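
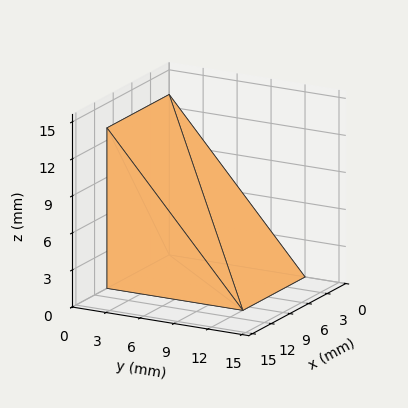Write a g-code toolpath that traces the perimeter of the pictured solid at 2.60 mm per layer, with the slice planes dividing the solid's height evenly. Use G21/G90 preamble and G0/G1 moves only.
Reading the render: the shape is a wedge (ramp): 10 × 12 mm base, rising to 13 mm along the y=0 edge and sloping linearly to z=0 at y=12 (dimensions read to the nearest mm from the axis ticks). For the g-code, the solid's height is divided into equal slices at the stated Δz and each level perimeter traced with G1 moves after a G0 lift.

; perimeter-only toolpath
G21 ; units = mm
G90 ; absolute positioning
G28 ; home
; layer 1
G0 Z2.60
G0 X0.00 Y0.00
G1 X10.00 Y0.00
G1 X10.00 Y9.60
G1 X0.00 Y9.60
G1 X0.00 Y0.00
; layer 2
G0 Z5.20
G0 X0.00 Y0.00
G1 X10.00 Y0.00
G1 X10.00 Y7.20
G1 X0.00 Y7.20
G1 X0.00 Y0.00
; layer 3
G0 Z7.80
G0 X0.00 Y0.00
G1 X10.00 Y0.00
G1 X10.00 Y4.80
G1 X0.00 Y4.80
G1 X0.00 Y0.00
; layer 4
G0 Z10.40
G0 X0.00 Y0.00
G1 X10.00 Y0.00
G1 X10.00 Y2.40
G1 X0.00 Y2.40
G1 X0.00 Y0.00
M2 ; end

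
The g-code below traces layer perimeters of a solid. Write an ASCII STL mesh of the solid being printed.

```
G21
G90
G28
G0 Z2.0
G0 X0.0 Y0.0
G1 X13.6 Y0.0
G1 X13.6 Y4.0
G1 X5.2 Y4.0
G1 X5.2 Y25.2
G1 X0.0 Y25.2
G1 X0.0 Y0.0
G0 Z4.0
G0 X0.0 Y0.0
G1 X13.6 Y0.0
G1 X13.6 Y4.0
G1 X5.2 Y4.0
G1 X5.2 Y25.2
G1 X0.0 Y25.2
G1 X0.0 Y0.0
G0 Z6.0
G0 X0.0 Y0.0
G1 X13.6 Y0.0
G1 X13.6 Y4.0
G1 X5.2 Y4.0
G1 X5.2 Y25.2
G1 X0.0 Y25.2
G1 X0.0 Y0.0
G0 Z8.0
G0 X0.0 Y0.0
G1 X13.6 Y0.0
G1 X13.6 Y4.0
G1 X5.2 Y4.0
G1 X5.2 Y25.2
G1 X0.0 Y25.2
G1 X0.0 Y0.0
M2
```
solid part
  facet normal 0.0000 0.0000 -1.0000
    outer loop
      vertex 13.6 4.0 0.0
      vertex 13.6 0.0 0.0
      vertex 0.0 0.0 0.0
    endloop
  endfacet
  facet normal 0.0000 0.0000 -1.0000
    outer loop
      vertex 5.2 4.0 0.0
      vertex 13.6 4.0 0.0
      vertex 0.0 0.0 0.0
    endloop
  endfacet
  facet normal 0.0000 0.0000 -1.0000
    outer loop
      vertex 5.2 25.2 0.0
      vertex 5.2 4.0 0.0
      vertex 0.0 0.0 0.0
    endloop
  endfacet
  facet normal 0.0000 0.0000 -1.0000
    outer loop
      vertex 0.0 25.2 0.0
      vertex 5.2 25.2 0.0
      vertex 0.0 0.0 0.0
    endloop
  endfacet
  facet normal 0.0000 0.0000 1.0000
    outer loop
      vertex 0.0 0.0 8.0
      vertex 13.6 0.0 8.0
      vertex 13.6 4.0 8.0
    endloop
  endfacet
  facet normal 0.0000 0.0000 1.0000
    outer loop
      vertex 0.0 0.0 8.0
      vertex 13.6 4.0 8.0
      vertex 5.2 4.0 8.0
    endloop
  endfacet
  facet normal 0.0000 0.0000 1.0000
    outer loop
      vertex 0.0 0.0 8.0
      vertex 5.2 4.0 8.0
      vertex 5.2 25.2 8.0
    endloop
  endfacet
  facet normal 0.0000 0.0000 1.0000
    outer loop
      vertex 0.0 0.0 8.0
      vertex 5.2 25.2 8.0
      vertex 0.0 25.2 8.0
    endloop
  endfacet
  facet normal 0.0000 -1.0000 0.0000
    outer loop
      vertex 0.0 0.0 0.0
      vertex 13.6 0.0 0.0
      vertex 13.6 0.0 8.0
    endloop
  endfacet
  facet normal 0.0000 -1.0000 0.0000
    outer loop
      vertex 0.0 0.0 0.0
      vertex 13.6 0.0 8.0
      vertex 0.0 0.0 8.0
    endloop
  endfacet
  facet normal 1.0000 0.0000 0.0000
    outer loop
      vertex 13.6 0.0 0.0
      vertex 13.6 4.0 0.0
      vertex 13.6 4.0 8.0
    endloop
  endfacet
  facet normal 1.0000 0.0000 0.0000
    outer loop
      vertex 13.6 0.0 0.0
      vertex 13.6 4.0 8.0
      vertex 13.6 0.0 8.0
    endloop
  endfacet
  facet normal 0.0000 1.0000 0.0000
    outer loop
      vertex 13.6 4.0 0.0
      vertex 5.2 4.0 0.0
      vertex 5.2 4.0 8.0
    endloop
  endfacet
  facet normal 0.0000 1.0000 0.0000
    outer loop
      vertex 13.6 4.0 0.0
      vertex 5.2 4.0 8.0
      vertex 13.6 4.0 8.0
    endloop
  endfacet
  facet normal 1.0000 0.0000 0.0000
    outer loop
      vertex 5.2 4.0 0.0
      vertex 5.2 25.2 0.0
      vertex 5.2 25.2 8.0
    endloop
  endfacet
  facet normal 1.0000 0.0000 0.0000
    outer loop
      vertex 5.2 4.0 0.0
      vertex 5.2 25.2 8.0
      vertex 5.2 4.0 8.0
    endloop
  endfacet
  facet normal 0.0000 1.0000 0.0000
    outer loop
      vertex 5.2 25.2 0.0
      vertex 0.0 25.2 0.0
      vertex 0.0 25.2 8.0
    endloop
  endfacet
  facet normal 0.0000 1.0000 0.0000
    outer loop
      vertex 5.2 25.2 0.0
      vertex 0.0 25.2 8.0
      vertex 5.2 25.2 8.0
    endloop
  endfacet
  facet normal -1.0000 0.0000 0.0000
    outer loop
      vertex 0.0 25.2 0.0
      vertex 0.0 0.0 0.0
      vertex 0.0 0.0 8.0
    endloop
  endfacet
  facet normal -1.0000 0.0000 0.0000
    outer loop
      vertex 0.0 25.2 0.0
      vertex 0.0 0.0 8.0
      vertex 0.0 25.2 8.0
    endloop
  endfacet
endsolid part

The G0 Z moves step by Δz≈2.0 mm. Every layer's G1 loop is the same polygon, so the solid is a straight extrusion of it from z=0 to z≈8. Closing with flat bottom and top caps and triangulating gives 20 facets — an L-shaped prism: outer 13.6 × 25.2 mm, arm thicknesses ≈ 4 mm (horizontal) and 5.2 mm (vertical), extruded 8 mm in z.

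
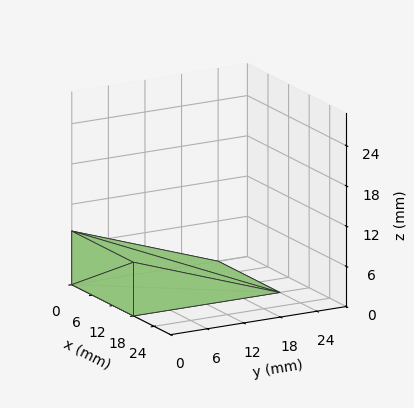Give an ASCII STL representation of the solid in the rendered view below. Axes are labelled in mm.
Reading the render: the shape is a wedge (ramp): 18 × 24 mm base, rising to 8 mm along the y=0 edge and sloping linearly to z=0 at y=24 (dimensions read to the nearest mm from the axis ticks). For the STL, each face is triangulated and given an outward normal.

solid part
  facet normal 0.0000 0.0000 -1.0000
    outer loop
      vertex 18.000 24.000 0.000
      vertex 18.000 0.000 0.000
      vertex 0.000 0.000 0.000
    endloop
  endfacet
  facet normal 0.0000 0.0000 -1.0000
    outer loop
      vertex 0.000 24.000 0.000
      vertex 18.000 24.000 0.000
      vertex 0.000 0.000 0.000
    endloop
  endfacet
  facet normal 0.0000 -1.0000 0.0000
    outer loop
      vertex 0.000 0.000 0.000
      vertex 18.000 0.000 0.000
      vertex 18.000 0.000 8.000
    endloop
  endfacet
  facet normal 0.0000 -1.0000 0.0000
    outer loop
      vertex 0.000 0.000 0.000
      vertex 18.000 0.000 8.000
      vertex 0.000 0.000 8.000
    endloop
  endfacet
  facet normal 0.0000 0.3162 0.9487
    outer loop
      vertex 0.000 0.000 8.000
      vertex 18.000 0.000 8.000
      vertex 18.000 24.000 0.000
    endloop
  endfacet
  facet normal 0.0000 0.3162 0.9487
    outer loop
      vertex 0.000 0.000 8.000
      vertex 18.000 24.000 0.000
      vertex 0.000 24.000 0.000
    endloop
  endfacet
  facet normal -1.0000 0.0000 0.0000
    outer loop
      vertex 0.000 0.000 8.000
      vertex 0.000 24.000 0.000
      vertex 0.000 0.000 0.000
    endloop
  endfacet
  facet normal 1.0000 0.0000 0.0000
    outer loop
      vertex 18.000 0.000 0.000
      vertex 18.000 24.000 0.000
      vertex 18.000 0.000 8.000
    endloop
  endfacet
endsolid part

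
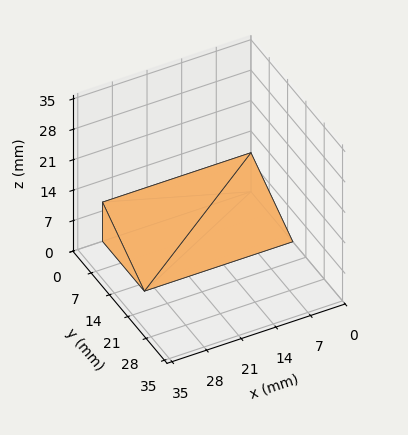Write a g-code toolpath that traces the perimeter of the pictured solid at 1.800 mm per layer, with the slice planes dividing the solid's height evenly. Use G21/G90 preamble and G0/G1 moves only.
Reading the render: the shape is a wedge (ramp): 30 × 16 mm base, rising to 9 mm along the y=0 edge and sloping linearly to z=0 at y=16 (dimensions read to the nearest mm from the axis ticks). For the g-code, the solid's height is divided into equal slices at the stated Δz and each level perimeter traced with G1 moves after a G0 lift.

; perimeter-only toolpath
G21 ; units = mm
G90 ; absolute positioning
G28 ; home
; layer 1
G0 Z1.800
G0 X0.000 Y0.000
G1 X30.000 Y0.000
G1 X30.000 Y12.800
G1 X0.000 Y12.800
G1 X0.000 Y0.000
; layer 2
G0 Z3.600
G0 X0.000 Y0.000
G1 X30.000 Y0.000
G1 X30.000 Y9.600
G1 X0.000 Y9.600
G1 X0.000 Y0.000
; layer 3
G0 Z5.400
G0 X0.000 Y0.000
G1 X30.000 Y0.000
G1 X30.000 Y6.400
G1 X0.000 Y6.400
G1 X0.000 Y0.000
; layer 4
G0 Z7.200
G0 X0.000 Y0.000
G1 X30.000 Y0.000
G1 X30.000 Y3.200
G1 X0.000 Y3.200
G1 X0.000 Y0.000
M2 ; end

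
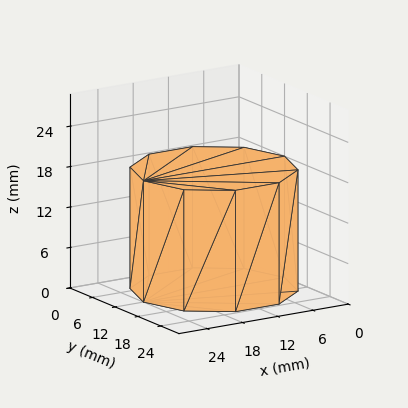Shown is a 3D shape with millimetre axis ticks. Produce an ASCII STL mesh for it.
Reading the render: the shape is a regular 10-sided prism (a cylinder approximated with 10 flat sides), circumscribed radius ≈ 12 mm, height ≈ 18 mm (dimensions read to the nearest mm from the axis ticks). For the STL, each face is triangulated and given an outward normal.

solid part
  facet normal 0.0000 0.0000 -1.0000
    outer loop
      vertex 15.7 23.4 0.0
      vertex 21.7 19.1 0.0
      vertex 24.0 12.0 0.0
    endloop
  endfacet
  facet normal 0.0000 0.0000 -1.0000
    outer loop
      vertex 8.3 23.4 0.0
      vertex 15.7 23.4 0.0
      vertex 24.0 12.0 0.0
    endloop
  endfacet
  facet normal 0.0000 0.0000 -1.0000
    outer loop
      vertex 2.3 19.1 0.0
      vertex 8.3 23.4 0.0
      vertex 24.0 12.0 0.0
    endloop
  endfacet
  facet normal 0.0000 0.0000 -1.0000
    outer loop
      vertex 0.0 12.0 0.0
      vertex 2.3 19.1 0.0
      vertex 24.0 12.0 0.0
    endloop
  endfacet
  facet normal 0.0000 0.0000 -1.0000
    outer loop
      vertex 2.3 4.9 0.0
      vertex 0.0 12.0 0.0
      vertex 24.0 12.0 0.0
    endloop
  endfacet
  facet normal 0.0000 0.0000 -1.0000
    outer loop
      vertex 8.3 0.6 0.0
      vertex 2.3 4.9 0.0
      vertex 24.0 12.0 0.0
    endloop
  endfacet
  facet normal 0.0000 0.0000 -1.0000
    outer loop
      vertex 15.7 0.6 0.0
      vertex 8.3 0.6 0.0
      vertex 24.0 12.0 0.0
    endloop
  endfacet
  facet normal 0.0000 0.0000 -1.0000
    outer loop
      vertex 21.7 4.9 0.0
      vertex 15.7 0.6 0.0
      vertex 24.0 12.0 0.0
    endloop
  endfacet
  facet normal 0.0000 0.0000 1.0000
    outer loop
      vertex 24.0 12.0 18.0
      vertex 21.7 19.1 18.0
      vertex 15.7 23.4 18.0
    endloop
  endfacet
  facet normal 0.0000 0.0000 1.0000
    outer loop
      vertex 24.0 12.0 18.0
      vertex 15.7 23.4 18.0
      vertex 8.3 23.4 18.0
    endloop
  endfacet
  facet normal 0.0000 0.0000 1.0000
    outer loop
      vertex 24.0 12.0 18.0
      vertex 8.3 23.4 18.0
      vertex 2.3 19.1 18.0
    endloop
  endfacet
  facet normal 0.0000 0.0000 1.0000
    outer loop
      vertex 24.0 12.0 18.0
      vertex 2.3 19.1 18.0
      vertex 0.0 12.0 18.0
    endloop
  endfacet
  facet normal 0.0000 0.0000 1.0000
    outer loop
      vertex 24.0 12.0 18.0
      vertex 0.0 12.0 18.0
      vertex 2.3 4.9 18.0
    endloop
  endfacet
  facet normal 0.0000 0.0000 1.0000
    outer loop
      vertex 24.0 12.0 18.0
      vertex 2.3 4.9 18.0
      vertex 8.3 0.6 18.0
    endloop
  endfacet
  facet normal 0.0000 0.0000 1.0000
    outer loop
      vertex 24.0 12.0 18.0
      vertex 8.3 0.6 18.0
      vertex 15.7 0.6 18.0
    endloop
  endfacet
  facet normal 0.0000 0.0000 1.0000
    outer loop
      vertex 24.0 12.0 18.0
      vertex 15.7 0.6 18.0
      vertex 21.7 4.9 18.0
    endloop
  endfacet
  facet normal 0.9513 0.3082 0.0000
    outer loop
      vertex 24.0 12.0 0.0
      vertex 21.7 19.1 0.0
      vertex 21.7 19.1 18.0
    endloop
  endfacet
  facet normal 0.9513 0.3082 0.0000
    outer loop
      vertex 24.0 12.0 0.0
      vertex 21.7 19.1 18.0
      vertex 24.0 12.0 18.0
    endloop
  endfacet
  facet normal 0.5825 0.8128 0.0000
    outer loop
      vertex 21.7 19.1 0.0
      vertex 15.7 23.4 0.0
      vertex 15.7 23.4 18.0
    endloop
  endfacet
  facet normal 0.5825 0.8128 0.0000
    outer loop
      vertex 21.7 19.1 0.0
      vertex 15.7 23.4 18.0
      vertex 21.7 19.1 18.0
    endloop
  endfacet
  facet normal 0.0000 1.0000 0.0000
    outer loop
      vertex 15.7 23.4 0.0
      vertex 8.3 23.4 0.0
      vertex 8.3 23.4 18.0
    endloop
  endfacet
  facet normal 0.0000 1.0000 0.0000
    outer loop
      vertex 15.7 23.4 0.0
      vertex 8.3 23.4 18.0
      vertex 15.7 23.4 18.0
    endloop
  endfacet
  facet normal -0.5825 0.8128 0.0000
    outer loop
      vertex 8.3 23.4 0.0
      vertex 2.3 19.1 0.0
      vertex 2.3 19.1 18.0
    endloop
  endfacet
  facet normal -0.5825 0.8128 0.0000
    outer loop
      vertex 8.3 23.4 0.0
      vertex 2.3 19.1 18.0
      vertex 8.3 23.4 18.0
    endloop
  endfacet
  facet normal -0.9513 0.3082 0.0000
    outer loop
      vertex 2.3 19.1 0.0
      vertex 0.0 12.0 0.0
      vertex 0.0 12.0 18.0
    endloop
  endfacet
  facet normal -0.9513 0.3082 0.0000
    outer loop
      vertex 2.3 19.1 0.0
      vertex 0.0 12.0 18.0
      vertex 2.3 19.1 18.0
    endloop
  endfacet
  facet normal -0.9513 -0.3082 0.0000
    outer loop
      vertex 0.0 12.0 0.0
      vertex 2.3 4.9 0.0
      vertex 2.3 4.9 18.0
    endloop
  endfacet
  facet normal -0.9513 -0.3082 0.0000
    outer loop
      vertex 0.0 12.0 0.0
      vertex 2.3 4.9 18.0
      vertex 0.0 12.0 18.0
    endloop
  endfacet
  facet normal -0.5825 -0.8128 0.0000
    outer loop
      vertex 2.3 4.9 0.0
      vertex 8.3 0.6 0.0
      vertex 8.3 0.6 18.0
    endloop
  endfacet
  facet normal -0.5825 -0.8128 0.0000
    outer loop
      vertex 2.3 4.9 0.0
      vertex 8.3 0.6 18.0
      vertex 2.3 4.9 18.0
    endloop
  endfacet
  facet normal 0.0000 -1.0000 0.0000
    outer loop
      vertex 8.3 0.6 0.0
      vertex 15.7 0.6 0.0
      vertex 15.7 0.6 18.0
    endloop
  endfacet
  facet normal 0.0000 -1.0000 0.0000
    outer loop
      vertex 8.3 0.6 0.0
      vertex 15.7 0.6 18.0
      vertex 8.3 0.6 18.0
    endloop
  endfacet
  facet normal 0.5825 -0.8128 0.0000
    outer loop
      vertex 15.7 0.6 0.0
      vertex 21.7 4.9 0.0
      vertex 21.7 4.9 18.0
    endloop
  endfacet
  facet normal 0.5825 -0.8128 0.0000
    outer loop
      vertex 15.7 0.6 0.0
      vertex 21.7 4.9 18.0
      vertex 15.7 0.6 18.0
    endloop
  endfacet
  facet normal 0.9513 -0.3082 0.0000
    outer loop
      vertex 21.7 4.9 0.0
      vertex 24.0 12.0 0.0
      vertex 24.0 12.0 18.0
    endloop
  endfacet
  facet normal 0.9513 -0.3082 0.0000
    outer loop
      vertex 21.7 4.9 0.0
      vertex 24.0 12.0 18.0
      vertex 21.7 4.9 18.0
    endloop
  endfacet
endsolid part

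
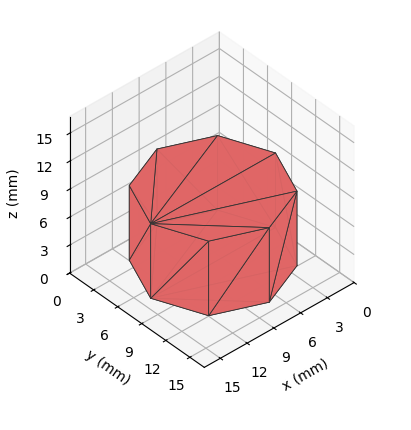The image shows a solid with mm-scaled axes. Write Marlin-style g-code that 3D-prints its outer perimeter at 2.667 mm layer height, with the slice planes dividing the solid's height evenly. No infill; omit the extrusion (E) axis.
Reading the render: the shape is a regular 8-sided prism (a cylinder approximated with 8 flat sides), circumscribed radius ≈ 7 mm, height ≈ 8 mm (dimensions read to the nearest mm from the axis ticks). For the g-code, the solid's height is divided into equal slices at the stated Δz and each level perimeter traced with G1 moves after a G0 lift.

; perimeter-only toolpath
G21 ; units = mm
G90 ; absolute positioning
G28 ; home
; layer 1
G0 Z2.667
G0 X14.000 Y7.000
G1 X11.950 Y11.950
G1 X7.000 Y14.000
G1 X2.050 Y11.950
G1 X0.000 Y7.000
G1 X2.050 Y2.050
G1 X7.000 Y0.000
G1 X11.950 Y2.050
G1 X14.000 Y7.000
; layer 2
G0 Z5.333
G0 X14.000 Y7.000
G1 X11.950 Y11.950
G1 X7.000 Y14.000
G1 X2.050 Y11.950
G1 X0.000 Y7.000
G1 X2.050 Y2.050
G1 X7.000 Y0.000
G1 X11.950 Y2.050
G1 X14.000 Y7.000
; layer 3
G0 Z8.000
G0 X14.000 Y7.000
G1 X11.950 Y11.950
G1 X7.000 Y14.000
G1 X2.050 Y11.950
G1 X0.000 Y7.000
G1 X2.050 Y2.050
G1 X7.000 Y0.000
G1 X11.950 Y2.050
G1 X14.000 Y7.000
M2 ; end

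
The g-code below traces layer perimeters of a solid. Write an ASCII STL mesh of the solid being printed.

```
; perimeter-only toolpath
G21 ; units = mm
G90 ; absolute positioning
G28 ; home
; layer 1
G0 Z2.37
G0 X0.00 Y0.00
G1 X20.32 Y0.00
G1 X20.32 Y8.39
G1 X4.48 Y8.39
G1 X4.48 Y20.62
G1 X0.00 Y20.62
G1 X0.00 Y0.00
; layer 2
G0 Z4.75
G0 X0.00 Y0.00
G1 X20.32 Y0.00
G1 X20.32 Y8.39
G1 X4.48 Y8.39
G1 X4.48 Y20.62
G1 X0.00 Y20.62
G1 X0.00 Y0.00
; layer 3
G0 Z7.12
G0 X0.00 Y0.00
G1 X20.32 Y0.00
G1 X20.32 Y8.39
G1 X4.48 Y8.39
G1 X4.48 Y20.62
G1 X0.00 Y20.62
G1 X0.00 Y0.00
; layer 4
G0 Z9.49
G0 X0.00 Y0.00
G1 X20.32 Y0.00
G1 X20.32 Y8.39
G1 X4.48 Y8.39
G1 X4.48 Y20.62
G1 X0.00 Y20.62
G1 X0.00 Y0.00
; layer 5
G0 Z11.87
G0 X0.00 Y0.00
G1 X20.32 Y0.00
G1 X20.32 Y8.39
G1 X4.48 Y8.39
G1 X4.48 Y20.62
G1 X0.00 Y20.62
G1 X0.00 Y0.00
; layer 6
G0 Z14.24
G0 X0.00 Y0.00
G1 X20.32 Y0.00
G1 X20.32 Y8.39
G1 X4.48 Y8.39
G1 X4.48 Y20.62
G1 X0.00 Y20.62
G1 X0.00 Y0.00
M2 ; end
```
solid part
  facet normal 0.0000 0.0000 -1.0000
    outer loop
      vertex 20.32 8.39 0.00
      vertex 20.32 0.00 0.00
      vertex 0.00 0.00 0.00
    endloop
  endfacet
  facet normal 0.0000 0.0000 -1.0000
    outer loop
      vertex 4.48 8.39 0.00
      vertex 20.32 8.39 0.00
      vertex 0.00 0.00 0.00
    endloop
  endfacet
  facet normal 0.0000 0.0000 -1.0000
    outer loop
      vertex 4.48 20.62 0.00
      vertex 4.48 8.39 0.00
      vertex 0.00 0.00 0.00
    endloop
  endfacet
  facet normal 0.0000 0.0000 -1.0000
    outer loop
      vertex 0.00 20.62 0.00
      vertex 4.48 20.62 0.00
      vertex 0.00 0.00 0.00
    endloop
  endfacet
  facet normal 0.0000 0.0000 1.0000
    outer loop
      vertex 0.00 0.00 14.24
      vertex 20.32 0.00 14.24
      vertex 20.32 8.39 14.24
    endloop
  endfacet
  facet normal 0.0000 0.0000 1.0000
    outer loop
      vertex 0.00 0.00 14.24
      vertex 20.32 8.39 14.24
      vertex 4.48 8.39 14.24
    endloop
  endfacet
  facet normal 0.0000 0.0000 1.0000
    outer loop
      vertex 0.00 0.00 14.24
      vertex 4.48 8.39 14.24
      vertex 4.48 20.62 14.24
    endloop
  endfacet
  facet normal 0.0000 0.0000 1.0000
    outer loop
      vertex 0.00 0.00 14.24
      vertex 4.48 20.62 14.24
      vertex 0.00 20.62 14.24
    endloop
  endfacet
  facet normal 0.0000 -1.0000 0.0000
    outer loop
      vertex 0.00 0.00 0.00
      vertex 20.32 0.00 0.00
      vertex 20.32 0.00 14.24
    endloop
  endfacet
  facet normal 0.0000 -1.0000 0.0000
    outer loop
      vertex 0.00 0.00 0.00
      vertex 20.32 0.00 14.24
      vertex 0.00 0.00 14.24
    endloop
  endfacet
  facet normal 1.0000 0.0000 0.0000
    outer loop
      vertex 20.32 0.00 0.00
      vertex 20.32 8.39 0.00
      vertex 20.32 8.39 14.24
    endloop
  endfacet
  facet normal 1.0000 0.0000 0.0000
    outer loop
      vertex 20.32 0.00 0.00
      vertex 20.32 8.39 14.24
      vertex 20.32 0.00 14.24
    endloop
  endfacet
  facet normal 0.0000 1.0000 0.0000
    outer loop
      vertex 20.32 8.39 0.00
      vertex 4.48 8.39 0.00
      vertex 4.48 8.39 14.24
    endloop
  endfacet
  facet normal 0.0000 1.0000 0.0000
    outer loop
      vertex 20.32 8.39 0.00
      vertex 4.48 8.39 14.24
      vertex 20.32 8.39 14.24
    endloop
  endfacet
  facet normal 1.0000 0.0000 0.0000
    outer loop
      vertex 4.48 8.39 0.00
      vertex 4.48 20.62 0.00
      vertex 4.48 20.62 14.24
    endloop
  endfacet
  facet normal 1.0000 0.0000 0.0000
    outer loop
      vertex 4.48 8.39 0.00
      vertex 4.48 20.62 14.24
      vertex 4.48 8.39 14.24
    endloop
  endfacet
  facet normal 0.0000 1.0000 0.0000
    outer loop
      vertex 4.48 20.62 0.00
      vertex 0.00 20.62 0.00
      vertex 0.00 20.62 14.24
    endloop
  endfacet
  facet normal 0.0000 1.0000 0.0000
    outer loop
      vertex 4.48 20.62 0.00
      vertex 0.00 20.62 14.24
      vertex 4.48 20.62 14.24
    endloop
  endfacet
  facet normal -1.0000 0.0000 0.0000
    outer loop
      vertex 0.00 20.62 0.00
      vertex 0.00 0.00 0.00
      vertex 0.00 0.00 14.24
    endloop
  endfacet
  facet normal -1.0000 0.0000 0.0000
    outer loop
      vertex 0.00 20.62 0.00
      vertex 0.00 0.00 14.24
      vertex 0.00 20.62 14.24
    endloop
  endfacet
endsolid part

The G0 Z moves step by Δz≈2.37 mm. Every layer's G1 loop is the same polygon, so the solid is a straight extrusion of it from z=0 to z≈14.2. Closing with flat bottom and top caps and triangulating gives 20 facets — an L-shaped prism: outer 20.3 × 20.6 mm, arm thicknesses ≈ 8.39 mm (horizontal) and 4.48 mm (vertical), extruded 14.2 mm in z.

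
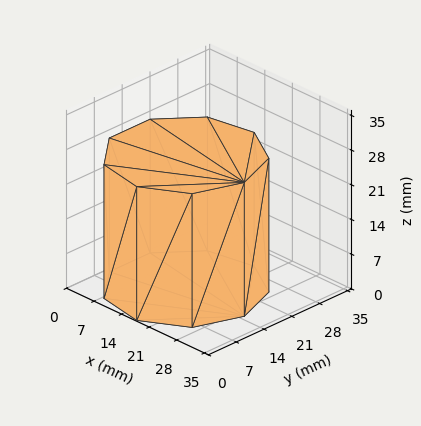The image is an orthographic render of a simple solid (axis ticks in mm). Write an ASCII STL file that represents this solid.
Reading the render: the shape is a regular 9-sided prism (a cylinder approximated with 9 flat sides), circumscribed radius ≈ 15 mm, height ≈ 27 mm (dimensions read to the nearest mm from the axis ticks). For the STL, each face is triangulated and given an outward normal.

solid part
  facet normal 0.0000 0.0000 -1.0000
    outer loop
      vertex 17.60 29.77 0.00
      vertex 26.49 24.64 0.00
      vertex 30.00 15.00 0.00
    endloop
  endfacet
  facet normal 0.0000 0.0000 -1.0000
    outer loop
      vertex 7.50 27.99 0.00
      vertex 17.60 29.77 0.00
      vertex 30.00 15.00 0.00
    endloop
  endfacet
  facet normal 0.0000 0.0000 -1.0000
    outer loop
      vertex 0.90 20.13 0.00
      vertex 7.50 27.99 0.00
      vertex 30.00 15.00 0.00
    endloop
  endfacet
  facet normal 0.0000 0.0000 -1.0000
    outer loop
      vertex 0.90 9.87 0.00
      vertex 0.90 20.13 0.00
      vertex 30.00 15.00 0.00
    endloop
  endfacet
  facet normal 0.0000 0.0000 -1.0000
    outer loop
      vertex 7.50 2.01 0.00
      vertex 0.90 9.87 0.00
      vertex 30.00 15.00 0.00
    endloop
  endfacet
  facet normal 0.0000 0.0000 -1.0000
    outer loop
      vertex 17.60 0.23 0.00
      vertex 7.50 2.01 0.00
      vertex 30.00 15.00 0.00
    endloop
  endfacet
  facet normal 0.0000 0.0000 -1.0000
    outer loop
      vertex 26.49 5.36 0.00
      vertex 17.60 0.23 0.00
      vertex 30.00 15.00 0.00
    endloop
  endfacet
  facet normal 0.0000 0.0000 1.0000
    outer loop
      vertex 30.00 15.00 27.00
      vertex 26.49 24.64 27.00
      vertex 17.60 29.77 27.00
    endloop
  endfacet
  facet normal 0.0000 0.0000 1.0000
    outer loop
      vertex 30.00 15.00 27.00
      vertex 17.60 29.77 27.00
      vertex 7.50 27.99 27.00
    endloop
  endfacet
  facet normal 0.0000 0.0000 1.0000
    outer loop
      vertex 30.00 15.00 27.00
      vertex 7.50 27.99 27.00
      vertex 0.90 20.13 27.00
    endloop
  endfacet
  facet normal 0.0000 0.0000 1.0000
    outer loop
      vertex 30.00 15.00 27.00
      vertex 0.90 20.13 27.00
      vertex 0.90 9.87 27.00
    endloop
  endfacet
  facet normal 0.0000 0.0000 1.0000
    outer loop
      vertex 30.00 15.00 27.00
      vertex 0.90 9.87 27.00
      vertex 7.50 2.01 27.00
    endloop
  endfacet
  facet normal 0.0000 0.0000 1.0000
    outer loop
      vertex 30.00 15.00 27.00
      vertex 7.50 2.01 27.00
      vertex 17.60 0.23 27.00
    endloop
  endfacet
  facet normal 0.0000 0.0000 1.0000
    outer loop
      vertex 30.00 15.00 27.00
      vertex 17.60 0.23 27.00
      vertex 26.49 5.36 27.00
    endloop
  endfacet
  facet normal 0.9397 0.3421 0.0000
    outer loop
      vertex 30.00 15.00 0.00
      vertex 26.49 24.64 0.00
      vertex 26.49 24.64 27.00
    endloop
  endfacet
  facet normal 0.9397 0.3421 0.0000
    outer loop
      vertex 30.00 15.00 0.00
      vertex 26.49 24.64 27.00
      vertex 30.00 15.00 27.00
    endloop
  endfacet
  facet normal 0.4998 0.8661 0.0000
    outer loop
      vertex 26.49 24.64 0.00
      vertex 17.60 29.77 0.00
      vertex 17.60 29.77 27.00
    endloop
  endfacet
  facet normal 0.4998 0.8661 0.0000
    outer loop
      vertex 26.49 24.64 0.00
      vertex 17.60 29.77 27.00
      vertex 26.49 24.64 27.00
    endloop
  endfacet
  facet normal -0.1736 0.9848 0.0000
    outer loop
      vertex 17.60 29.77 0.00
      vertex 7.50 27.99 0.00
      vertex 7.50 27.99 27.00
    endloop
  endfacet
  facet normal -0.1736 0.9848 0.0000
    outer loop
      vertex 17.60 29.77 0.00
      vertex 7.50 27.99 27.00
      vertex 17.60 29.77 27.00
    endloop
  endfacet
  facet normal -0.7658 0.6431 0.0000
    outer loop
      vertex 7.50 27.99 0.00
      vertex 0.90 20.13 0.00
      vertex 0.90 20.13 27.00
    endloop
  endfacet
  facet normal -0.7658 0.6431 0.0000
    outer loop
      vertex 7.50 27.99 0.00
      vertex 0.90 20.13 27.00
      vertex 7.50 27.99 27.00
    endloop
  endfacet
  facet normal -1.0000 0.0000 0.0000
    outer loop
      vertex 0.90 20.13 0.00
      vertex 0.90 9.87 0.00
      vertex 0.90 9.87 27.00
    endloop
  endfacet
  facet normal -1.0000 0.0000 0.0000
    outer loop
      vertex 0.90 20.13 0.00
      vertex 0.90 9.87 27.00
      vertex 0.90 20.13 27.00
    endloop
  endfacet
  facet normal -0.7658 -0.6431 0.0000
    outer loop
      vertex 0.90 9.87 0.00
      vertex 7.50 2.01 0.00
      vertex 7.50 2.01 27.00
    endloop
  endfacet
  facet normal -0.7658 -0.6431 0.0000
    outer loop
      vertex 0.90 9.87 0.00
      vertex 7.50 2.01 27.00
      vertex 0.90 9.87 27.00
    endloop
  endfacet
  facet normal -0.1736 -0.9848 0.0000
    outer loop
      vertex 7.50 2.01 0.00
      vertex 17.60 0.23 0.00
      vertex 17.60 0.23 27.00
    endloop
  endfacet
  facet normal -0.1736 -0.9848 0.0000
    outer loop
      vertex 7.50 2.01 0.00
      vertex 17.60 0.23 27.00
      vertex 7.50 2.01 27.00
    endloop
  endfacet
  facet normal 0.4998 -0.8661 0.0000
    outer loop
      vertex 17.60 0.23 0.00
      vertex 26.49 5.36 0.00
      vertex 26.49 5.36 27.00
    endloop
  endfacet
  facet normal 0.4998 -0.8661 0.0000
    outer loop
      vertex 17.60 0.23 0.00
      vertex 26.49 5.36 27.00
      vertex 17.60 0.23 27.00
    endloop
  endfacet
  facet normal 0.9397 -0.3421 0.0000
    outer loop
      vertex 26.49 5.36 0.00
      vertex 30.00 15.00 0.00
      vertex 30.00 15.00 27.00
    endloop
  endfacet
  facet normal 0.9397 -0.3421 0.0000
    outer loop
      vertex 26.49 5.36 0.00
      vertex 30.00 15.00 27.00
      vertex 26.49 5.36 27.00
    endloop
  endfacet
endsolid part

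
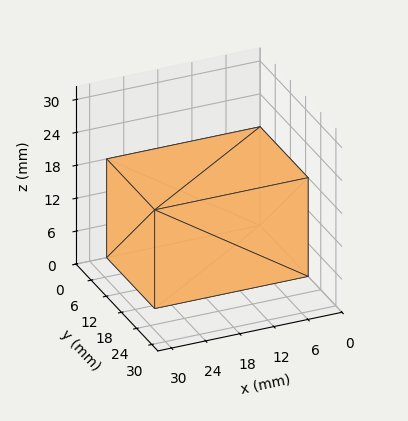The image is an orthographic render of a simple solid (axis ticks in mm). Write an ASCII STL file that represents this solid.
Reading the render: the shape is a rectangular box, roughly 27 × 19 mm footprint and 18 mm tall (dimensions read to the nearest mm from the axis ticks). For the STL, each face is triangulated and given an outward normal.

solid part
  facet normal 0.0000 0.0000 -1.0000
    outer loop
      vertex 27.0 19.0 0.0
      vertex 27.0 0.0 0.0
      vertex 0.0 0.0 0.0
    endloop
  endfacet
  facet normal 0.0000 0.0000 -1.0000
    outer loop
      vertex 0.0 19.0 0.0
      vertex 27.0 19.0 0.0
      vertex 0.0 0.0 0.0
    endloop
  endfacet
  facet normal 0.0000 0.0000 1.0000
    outer loop
      vertex 0.0 0.0 18.0
      vertex 27.0 0.0 18.0
      vertex 27.0 19.0 18.0
    endloop
  endfacet
  facet normal 0.0000 0.0000 1.0000
    outer loop
      vertex 0.0 0.0 18.0
      vertex 27.0 19.0 18.0
      vertex 0.0 19.0 18.0
    endloop
  endfacet
  facet normal 0.0000 -1.0000 0.0000
    outer loop
      vertex 0.0 0.0 0.0
      vertex 27.0 0.0 0.0
      vertex 27.0 0.0 18.0
    endloop
  endfacet
  facet normal 0.0000 -1.0000 0.0000
    outer loop
      vertex 0.0 0.0 0.0
      vertex 27.0 0.0 18.0
      vertex 0.0 0.0 18.0
    endloop
  endfacet
  facet normal 0.0000 1.0000 0.0000
    outer loop
      vertex 27.0 19.0 18.0
      vertex 27.0 19.0 0.0
      vertex 0.0 19.0 0.0
    endloop
  endfacet
  facet normal 0.0000 1.0000 0.0000
    outer loop
      vertex 0.0 19.0 18.0
      vertex 27.0 19.0 18.0
      vertex 0.0 19.0 0.0
    endloop
  endfacet
  facet normal -1.0000 0.0000 0.0000
    outer loop
      vertex 0.0 19.0 18.0
      vertex 0.0 19.0 0.0
      vertex 0.0 0.0 0.0
    endloop
  endfacet
  facet normal -1.0000 0.0000 0.0000
    outer loop
      vertex 0.0 0.0 18.0
      vertex 0.0 19.0 18.0
      vertex 0.0 0.0 0.0
    endloop
  endfacet
  facet normal 1.0000 0.0000 0.0000
    outer loop
      vertex 27.0 0.0 0.0
      vertex 27.0 19.0 0.0
      vertex 27.0 19.0 18.0
    endloop
  endfacet
  facet normal 1.0000 0.0000 0.0000
    outer loop
      vertex 27.0 0.0 0.0
      vertex 27.0 19.0 18.0
      vertex 27.0 0.0 18.0
    endloop
  endfacet
endsolid part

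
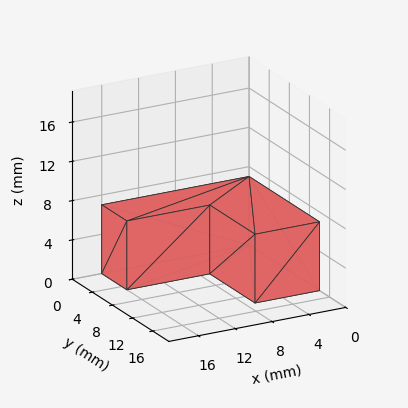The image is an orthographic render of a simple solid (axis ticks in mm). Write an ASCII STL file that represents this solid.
Reading the render: the shape is an L-shaped prism: outer 16 × 14 mm, arm thicknesses ≈ 5 mm (horizontal) and 7 mm (vertical), extruded 7 mm in z (dimensions read to the nearest mm from the axis ticks). For the STL, each face is triangulated and given an outward normal.

solid part
  facet normal 0.0000 0.0000 -1.0000
    outer loop
      vertex 16.000 5.000 0.000
      vertex 16.000 0.000 0.000
      vertex 0.000 0.000 0.000
    endloop
  endfacet
  facet normal 0.0000 0.0000 -1.0000
    outer loop
      vertex 7.000 5.000 0.000
      vertex 16.000 5.000 0.000
      vertex 0.000 0.000 0.000
    endloop
  endfacet
  facet normal 0.0000 0.0000 -1.0000
    outer loop
      vertex 7.000 14.000 0.000
      vertex 7.000 5.000 0.000
      vertex 0.000 0.000 0.000
    endloop
  endfacet
  facet normal 0.0000 0.0000 -1.0000
    outer loop
      vertex 0.000 14.000 0.000
      vertex 7.000 14.000 0.000
      vertex 0.000 0.000 0.000
    endloop
  endfacet
  facet normal 0.0000 0.0000 1.0000
    outer loop
      vertex 0.000 0.000 7.000
      vertex 16.000 0.000 7.000
      vertex 16.000 5.000 7.000
    endloop
  endfacet
  facet normal 0.0000 0.0000 1.0000
    outer loop
      vertex 0.000 0.000 7.000
      vertex 16.000 5.000 7.000
      vertex 7.000 5.000 7.000
    endloop
  endfacet
  facet normal 0.0000 0.0000 1.0000
    outer loop
      vertex 0.000 0.000 7.000
      vertex 7.000 5.000 7.000
      vertex 7.000 14.000 7.000
    endloop
  endfacet
  facet normal 0.0000 0.0000 1.0000
    outer loop
      vertex 0.000 0.000 7.000
      vertex 7.000 14.000 7.000
      vertex 0.000 14.000 7.000
    endloop
  endfacet
  facet normal 0.0000 -1.0000 0.0000
    outer loop
      vertex 0.000 0.000 0.000
      vertex 16.000 0.000 0.000
      vertex 16.000 0.000 7.000
    endloop
  endfacet
  facet normal 0.0000 -1.0000 0.0000
    outer loop
      vertex 0.000 0.000 0.000
      vertex 16.000 0.000 7.000
      vertex 0.000 0.000 7.000
    endloop
  endfacet
  facet normal 1.0000 0.0000 0.0000
    outer loop
      vertex 16.000 0.000 0.000
      vertex 16.000 5.000 0.000
      vertex 16.000 5.000 7.000
    endloop
  endfacet
  facet normal 1.0000 0.0000 0.0000
    outer loop
      vertex 16.000 0.000 0.000
      vertex 16.000 5.000 7.000
      vertex 16.000 0.000 7.000
    endloop
  endfacet
  facet normal 0.0000 1.0000 0.0000
    outer loop
      vertex 16.000 5.000 0.000
      vertex 7.000 5.000 0.000
      vertex 7.000 5.000 7.000
    endloop
  endfacet
  facet normal 0.0000 1.0000 0.0000
    outer loop
      vertex 16.000 5.000 0.000
      vertex 7.000 5.000 7.000
      vertex 16.000 5.000 7.000
    endloop
  endfacet
  facet normal 1.0000 0.0000 0.0000
    outer loop
      vertex 7.000 5.000 0.000
      vertex 7.000 14.000 0.000
      vertex 7.000 14.000 7.000
    endloop
  endfacet
  facet normal 1.0000 0.0000 0.0000
    outer loop
      vertex 7.000 5.000 0.000
      vertex 7.000 14.000 7.000
      vertex 7.000 5.000 7.000
    endloop
  endfacet
  facet normal 0.0000 1.0000 0.0000
    outer loop
      vertex 7.000 14.000 0.000
      vertex 0.000 14.000 0.000
      vertex 0.000 14.000 7.000
    endloop
  endfacet
  facet normal 0.0000 1.0000 0.0000
    outer loop
      vertex 7.000 14.000 0.000
      vertex 0.000 14.000 7.000
      vertex 7.000 14.000 7.000
    endloop
  endfacet
  facet normal -1.0000 0.0000 0.0000
    outer loop
      vertex 0.000 14.000 0.000
      vertex 0.000 0.000 0.000
      vertex 0.000 0.000 7.000
    endloop
  endfacet
  facet normal -1.0000 0.0000 0.0000
    outer loop
      vertex 0.000 14.000 0.000
      vertex 0.000 0.000 7.000
      vertex 0.000 14.000 7.000
    endloop
  endfacet
endsolid part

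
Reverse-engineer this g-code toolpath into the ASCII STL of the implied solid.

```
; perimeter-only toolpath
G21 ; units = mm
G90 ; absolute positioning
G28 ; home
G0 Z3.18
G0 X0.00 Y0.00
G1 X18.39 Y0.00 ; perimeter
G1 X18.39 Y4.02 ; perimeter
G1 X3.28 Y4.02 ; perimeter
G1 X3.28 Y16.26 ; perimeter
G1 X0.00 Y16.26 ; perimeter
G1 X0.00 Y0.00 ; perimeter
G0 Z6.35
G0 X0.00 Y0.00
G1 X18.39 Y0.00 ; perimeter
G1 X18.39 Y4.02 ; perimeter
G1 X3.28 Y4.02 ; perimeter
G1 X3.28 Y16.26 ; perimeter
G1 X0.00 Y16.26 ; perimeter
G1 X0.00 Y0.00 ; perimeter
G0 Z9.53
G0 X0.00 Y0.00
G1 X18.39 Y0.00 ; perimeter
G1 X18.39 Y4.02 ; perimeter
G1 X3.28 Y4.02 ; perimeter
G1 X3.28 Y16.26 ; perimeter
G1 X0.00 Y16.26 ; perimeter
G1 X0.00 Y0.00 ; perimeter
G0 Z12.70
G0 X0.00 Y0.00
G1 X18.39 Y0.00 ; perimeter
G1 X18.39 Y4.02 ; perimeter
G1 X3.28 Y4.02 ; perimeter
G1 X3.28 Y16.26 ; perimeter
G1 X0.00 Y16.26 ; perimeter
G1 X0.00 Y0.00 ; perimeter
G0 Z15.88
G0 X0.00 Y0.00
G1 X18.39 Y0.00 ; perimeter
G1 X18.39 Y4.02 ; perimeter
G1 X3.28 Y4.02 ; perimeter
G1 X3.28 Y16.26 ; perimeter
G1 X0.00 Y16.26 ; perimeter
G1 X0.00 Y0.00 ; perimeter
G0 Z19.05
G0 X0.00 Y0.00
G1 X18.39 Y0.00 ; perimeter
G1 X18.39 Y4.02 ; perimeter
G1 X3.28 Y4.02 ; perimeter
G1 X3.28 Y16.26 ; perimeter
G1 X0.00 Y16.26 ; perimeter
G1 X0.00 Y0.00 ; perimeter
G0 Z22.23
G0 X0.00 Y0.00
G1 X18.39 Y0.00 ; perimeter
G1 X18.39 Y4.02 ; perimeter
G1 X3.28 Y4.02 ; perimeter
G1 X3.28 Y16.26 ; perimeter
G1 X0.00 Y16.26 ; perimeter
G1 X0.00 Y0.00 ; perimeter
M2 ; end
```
solid part
  facet normal 0.0000 0.0000 -1.0000
    outer loop
      vertex 18.39 4.02 0.00
      vertex 18.39 0.00 0.00
      vertex 0.00 0.00 0.00
    endloop
  endfacet
  facet normal 0.0000 0.0000 -1.0000
    outer loop
      vertex 3.28 4.02 0.00
      vertex 18.39 4.02 0.00
      vertex 0.00 0.00 0.00
    endloop
  endfacet
  facet normal 0.0000 0.0000 -1.0000
    outer loop
      vertex 3.28 16.26 0.00
      vertex 3.28 4.02 0.00
      vertex 0.00 0.00 0.00
    endloop
  endfacet
  facet normal 0.0000 0.0000 -1.0000
    outer loop
      vertex 0.00 16.26 0.00
      vertex 3.28 16.26 0.00
      vertex 0.00 0.00 0.00
    endloop
  endfacet
  facet normal 0.0000 0.0000 1.0000
    outer loop
      vertex 0.00 0.00 22.23
      vertex 18.39 0.00 22.23
      vertex 18.39 4.02 22.23
    endloop
  endfacet
  facet normal 0.0000 0.0000 1.0000
    outer loop
      vertex 0.00 0.00 22.23
      vertex 18.39 4.02 22.23
      vertex 3.28 4.02 22.23
    endloop
  endfacet
  facet normal 0.0000 0.0000 1.0000
    outer loop
      vertex 0.00 0.00 22.23
      vertex 3.28 4.02 22.23
      vertex 3.28 16.26 22.23
    endloop
  endfacet
  facet normal 0.0000 0.0000 1.0000
    outer loop
      vertex 0.00 0.00 22.23
      vertex 3.28 16.26 22.23
      vertex 0.00 16.26 22.23
    endloop
  endfacet
  facet normal 0.0000 -1.0000 0.0000
    outer loop
      vertex 0.00 0.00 0.00
      vertex 18.39 0.00 0.00
      vertex 18.39 0.00 22.23
    endloop
  endfacet
  facet normal 0.0000 -1.0000 0.0000
    outer loop
      vertex 0.00 0.00 0.00
      vertex 18.39 0.00 22.23
      vertex 0.00 0.00 22.23
    endloop
  endfacet
  facet normal 1.0000 0.0000 0.0000
    outer loop
      vertex 18.39 0.00 0.00
      vertex 18.39 4.02 0.00
      vertex 18.39 4.02 22.23
    endloop
  endfacet
  facet normal 1.0000 0.0000 0.0000
    outer loop
      vertex 18.39 0.00 0.00
      vertex 18.39 4.02 22.23
      vertex 18.39 0.00 22.23
    endloop
  endfacet
  facet normal 0.0000 1.0000 0.0000
    outer loop
      vertex 18.39 4.02 0.00
      vertex 3.28 4.02 0.00
      vertex 3.28 4.02 22.23
    endloop
  endfacet
  facet normal 0.0000 1.0000 0.0000
    outer loop
      vertex 18.39 4.02 0.00
      vertex 3.28 4.02 22.23
      vertex 18.39 4.02 22.23
    endloop
  endfacet
  facet normal 1.0000 0.0000 0.0000
    outer loop
      vertex 3.28 4.02 0.00
      vertex 3.28 16.26 0.00
      vertex 3.28 16.26 22.23
    endloop
  endfacet
  facet normal 1.0000 0.0000 0.0000
    outer loop
      vertex 3.28 4.02 0.00
      vertex 3.28 16.26 22.23
      vertex 3.28 4.02 22.23
    endloop
  endfacet
  facet normal 0.0000 1.0000 0.0000
    outer loop
      vertex 3.28 16.26 0.00
      vertex 0.00 16.26 0.00
      vertex 0.00 16.26 22.23
    endloop
  endfacet
  facet normal 0.0000 1.0000 0.0000
    outer loop
      vertex 3.28 16.26 0.00
      vertex 0.00 16.26 22.23
      vertex 3.28 16.26 22.23
    endloop
  endfacet
  facet normal -1.0000 0.0000 0.0000
    outer loop
      vertex 0.00 16.26 0.00
      vertex 0.00 0.00 0.00
      vertex 0.00 0.00 22.23
    endloop
  endfacet
  facet normal -1.0000 0.0000 0.0000
    outer loop
      vertex 0.00 16.26 0.00
      vertex 0.00 0.00 22.23
      vertex 0.00 16.26 22.23
    endloop
  endfacet
endsolid part

The G0 Z moves step by Δz≈3.18 mm. Every layer's G1 loop is the same polygon, so the solid is a straight extrusion of it from z=0 to z≈22.2. Closing with flat bottom and top caps and triangulating gives 20 facets — an L-shaped prism: outer 18.4 × 16.3 mm, arm thicknesses ≈ 4.02 mm (horizontal) and 3.28 mm (vertical), extruded 22.2 mm in z.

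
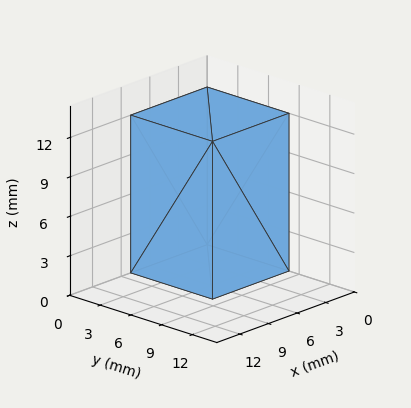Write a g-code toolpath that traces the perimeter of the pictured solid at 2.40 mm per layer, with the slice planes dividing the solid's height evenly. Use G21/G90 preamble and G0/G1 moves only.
Reading the render: the shape is a rectangular box, roughly 8 × 8 mm footprint and 12 mm tall (dimensions read to the nearest mm from the axis ticks). For the g-code, the solid's height is divided into equal slices at the stated Δz and each level perimeter traced with G1 moves after a G0 lift.

; perimeter-only toolpath
G21 ; units = mm
G90 ; absolute positioning
G28 ; home
; layer 1
G0 Z2.40
G0 X0.00 Y0.00
G1 X8.00 Y0.00
G1 X8.00 Y8.00
G1 X0.00 Y8.00
G1 X0.00 Y0.00
; layer 2
G0 Z4.80
G0 X0.00 Y0.00
G1 X8.00 Y0.00
G1 X8.00 Y8.00
G1 X0.00 Y8.00
G1 X0.00 Y0.00
; layer 3
G0 Z7.20
G0 X0.00 Y0.00
G1 X8.00 Y0.00
G1 X8.00 Y8.00
G1 X0.00 Y8.00
G1 X0.00 Y0.00
; layer 4
G0 Z9.60
G0 X0.00 Y0.00
G1 X8.00 Y0.00
G1 X8.00 Y8.00
G1 X0.00 Y8.00
G1 X0.00 Y0.00
; layer 5
G0 Z12.00
G0 X0.00 Y0.00
G1 X8.00 Y0.00
G1 X8.00 Y8.00
G1 X0.00 Y8.00
G1 X0.00 Y0.00
M2 ; end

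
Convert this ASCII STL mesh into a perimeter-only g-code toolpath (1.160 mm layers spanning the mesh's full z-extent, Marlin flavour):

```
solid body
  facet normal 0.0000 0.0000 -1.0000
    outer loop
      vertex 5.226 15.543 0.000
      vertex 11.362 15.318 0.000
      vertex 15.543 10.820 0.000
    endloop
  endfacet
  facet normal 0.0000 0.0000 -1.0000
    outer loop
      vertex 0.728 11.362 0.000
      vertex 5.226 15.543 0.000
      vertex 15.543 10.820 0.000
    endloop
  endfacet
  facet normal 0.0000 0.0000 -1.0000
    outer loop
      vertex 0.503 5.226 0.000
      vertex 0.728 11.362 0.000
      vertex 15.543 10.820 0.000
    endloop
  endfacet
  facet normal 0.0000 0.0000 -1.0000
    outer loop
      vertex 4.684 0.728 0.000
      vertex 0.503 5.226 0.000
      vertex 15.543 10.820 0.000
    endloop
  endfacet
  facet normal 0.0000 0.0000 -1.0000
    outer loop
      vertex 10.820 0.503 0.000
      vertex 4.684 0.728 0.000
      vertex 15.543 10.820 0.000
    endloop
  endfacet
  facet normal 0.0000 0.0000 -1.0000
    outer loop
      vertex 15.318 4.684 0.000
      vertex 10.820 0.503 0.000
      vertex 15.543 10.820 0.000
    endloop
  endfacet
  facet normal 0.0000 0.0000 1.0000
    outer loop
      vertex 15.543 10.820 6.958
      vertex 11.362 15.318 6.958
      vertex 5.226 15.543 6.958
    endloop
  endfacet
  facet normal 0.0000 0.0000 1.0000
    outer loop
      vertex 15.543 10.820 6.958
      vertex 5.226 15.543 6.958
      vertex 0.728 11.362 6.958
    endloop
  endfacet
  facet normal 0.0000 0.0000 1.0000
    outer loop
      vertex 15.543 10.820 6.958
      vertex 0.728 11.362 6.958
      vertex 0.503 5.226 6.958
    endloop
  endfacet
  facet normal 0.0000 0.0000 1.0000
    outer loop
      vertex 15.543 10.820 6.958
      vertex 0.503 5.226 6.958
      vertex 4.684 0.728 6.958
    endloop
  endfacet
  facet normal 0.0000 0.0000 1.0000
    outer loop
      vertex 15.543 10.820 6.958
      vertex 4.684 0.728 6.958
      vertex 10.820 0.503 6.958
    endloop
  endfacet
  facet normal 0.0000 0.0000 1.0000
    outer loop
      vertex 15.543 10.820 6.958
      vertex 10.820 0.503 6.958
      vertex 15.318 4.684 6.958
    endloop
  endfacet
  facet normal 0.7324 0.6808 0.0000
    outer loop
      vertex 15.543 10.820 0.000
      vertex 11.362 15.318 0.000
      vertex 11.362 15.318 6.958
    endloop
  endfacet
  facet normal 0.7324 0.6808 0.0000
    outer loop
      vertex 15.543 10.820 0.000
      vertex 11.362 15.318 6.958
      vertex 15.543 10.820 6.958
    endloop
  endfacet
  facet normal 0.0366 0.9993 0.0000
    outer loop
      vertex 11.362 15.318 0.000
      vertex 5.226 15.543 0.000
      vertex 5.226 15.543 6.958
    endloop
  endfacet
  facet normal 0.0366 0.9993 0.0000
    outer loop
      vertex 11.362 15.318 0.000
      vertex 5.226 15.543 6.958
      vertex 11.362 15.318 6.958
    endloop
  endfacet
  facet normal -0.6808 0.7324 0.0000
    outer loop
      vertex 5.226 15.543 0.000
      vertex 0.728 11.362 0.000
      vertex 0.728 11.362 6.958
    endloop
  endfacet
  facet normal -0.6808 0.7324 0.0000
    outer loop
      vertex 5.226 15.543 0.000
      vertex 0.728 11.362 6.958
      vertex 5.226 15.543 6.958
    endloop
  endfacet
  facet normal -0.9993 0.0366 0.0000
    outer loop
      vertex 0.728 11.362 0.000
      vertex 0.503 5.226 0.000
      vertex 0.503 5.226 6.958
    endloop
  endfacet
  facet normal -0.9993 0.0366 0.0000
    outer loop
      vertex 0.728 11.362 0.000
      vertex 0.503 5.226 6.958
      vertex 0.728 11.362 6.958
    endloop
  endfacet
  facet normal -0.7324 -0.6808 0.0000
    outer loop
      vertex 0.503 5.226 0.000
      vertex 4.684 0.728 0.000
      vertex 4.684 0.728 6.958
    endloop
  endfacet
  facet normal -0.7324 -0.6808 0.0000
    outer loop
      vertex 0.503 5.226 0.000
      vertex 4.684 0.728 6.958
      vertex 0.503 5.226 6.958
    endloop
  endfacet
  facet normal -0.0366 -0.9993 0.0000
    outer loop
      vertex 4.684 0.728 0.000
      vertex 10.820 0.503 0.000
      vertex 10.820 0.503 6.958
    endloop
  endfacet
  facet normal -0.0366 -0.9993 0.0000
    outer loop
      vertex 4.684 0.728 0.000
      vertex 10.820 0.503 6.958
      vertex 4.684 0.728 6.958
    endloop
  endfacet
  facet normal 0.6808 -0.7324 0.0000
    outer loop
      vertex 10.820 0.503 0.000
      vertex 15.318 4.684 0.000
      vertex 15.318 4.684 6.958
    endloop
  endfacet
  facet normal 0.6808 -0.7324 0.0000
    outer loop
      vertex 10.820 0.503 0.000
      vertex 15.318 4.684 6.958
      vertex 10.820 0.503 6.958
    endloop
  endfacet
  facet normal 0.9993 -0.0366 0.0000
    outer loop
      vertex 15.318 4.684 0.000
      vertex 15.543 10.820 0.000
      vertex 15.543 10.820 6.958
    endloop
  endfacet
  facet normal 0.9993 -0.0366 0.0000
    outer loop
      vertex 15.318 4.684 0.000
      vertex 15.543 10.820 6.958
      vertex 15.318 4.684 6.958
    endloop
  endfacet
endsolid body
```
; perimeter-only toolpath
G21 ; units = mm
G90 ; absolute positioning
G28 ; home
; layer 1
G0 Z1.160
G0 X15.543 Y10.820
G1 X11.362 Y15.318
G1 X5.226 Y15.543
G1 X0.728 Y11.362
G1 X0.503 Y5.226
G1 X4.684 Y0.728
G1 X10.820 Y0.503
G1 X15.318 Y4.684
G1 X15.543 Y10.820
; layer 2
G0 Z2.319
G0 X15.543 Y10.820
G1 X11.362 Y15.318
G1 X5.226 Y15.543
G1 X0.728 Y11.362
G1 X0.503 Y5.226
G1 X4.684 Y0.728
G1 X10.820 Y0.503
G1 X15.318 Y4.684
G1 X15.543 Y10.820
; layer 3
G0 Z3.479
G0 X15.543 Y10.820
G1 X11.362 Y15.318
G1 X5.226 Y15.543
G1 X0.728 Y11.362
G1 X0.503 Y5.226
G1 X4.684 Y0.728
G1 X10.820 Y0.503
G1 X15.318 Y4.684
G1 X15.543 Y10.820
; layer 4
G0 Z4.639
G0 X15.543 Y10.820
G1 X11.362 Y15.318
G1 X5.226 Y15.543
G1 X0.728 Y11.362
G1 X0.503 Y5.226
G1 X4.684 Y0.728
G1 X10.820 Y0.503
G1 X15.318 Y4.684
G1 X15.543 Y10.820
; layer 5
G0 Z5.798
G0 X15.543 Y10.820
G1 X11.362 Y15.318
G1 X5.226 Y15.543
G1 X0.728 Y11.362
G1 X0.503 Y5.226
G1 X4.684 Y0.728
G1 X10.820 Y0.503
G1 X15.318 Y4.684
G1 X15.543 Y10.820
; layer 6
G0 Z6.958
G0 X15.543 Y10.820
G1 X11.362 Y15.318
G1 X5.226 Y15.543
G1 X0.728 Y11.362
G1 X0.503 Y5.226
G1 X4.684 Y0.728
G1 X10.820 Y0.503
G1 X15.318 Y4.684
G1 X15.543 Y10.820
M2 ; end

The solid is a regular 8-sided prism (a cylinder approximated with 8 flat sides), circumscribed radius ≈ 8.02 mm, height ≈ 6.96 mm. Slicing at Δz = 1.160 mm — 6 equal slices spanning the solid's height, so layer i sits at z = i·h/6 — gives 6 non-empty perimeters. Each is a 8-segment closed polygon; G0 lifts to the layer z and rapids to the start vertex, then G1 traces the edges.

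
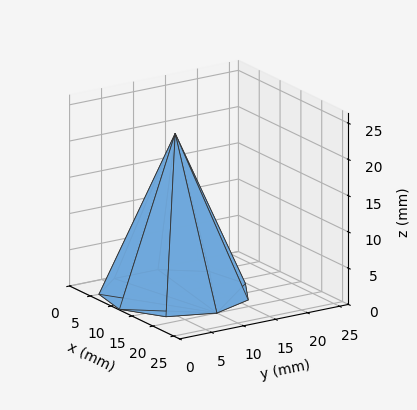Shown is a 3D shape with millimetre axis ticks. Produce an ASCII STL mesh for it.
Reading the render: the shape is a regular 9-sided pyramid, base circumscribed radius ≈ 10 mm, apex at z ≈ 22 mm (dimensions read to the nearest mm from the axis ticks). For the STL, each face is triangulated and given an outward normal.

solid part
  facet normal 0.0000 0.0000 -1.0000
    outer loop
      vertex 11.736 19.848 0.000
      vertex 17.660 16.428 0.000
      vertex 20.000 10.000 0.000
    endloop
  endfacet
  facet normal 0.0000 0.0000 -1.0000
    outer loop
      vertex 5.000 18.660 0.000
      vertex 11.736 19.848 0.000
      vertex 20.000 10.000 0.000
    endloop
  endfacet
  facet normal 0.0000 0.0000 -1.0000
    outer loop
      vertex 0.603 13.420 0.000
      vertex 5.000 18.660 0.000
      vertex 20.000 10.000 0.000
    endloop
  endfacet
  facet normal 0.0000 0.0000 -1.0000
    outer loop
      vertex 0.603 6.580 0.000
      vertex 0.603 13.420 0.000
      vertex 20.000 10.000 0.000
    endloop
  endfacet
  facet normal 0.0000 0.0000 -1.0000
    outer loop
      vertex 5.000 1.340 0.000
      vertex 0.603 6.580 0.000
      vertex 20.000 10.000 0.000
    endloop
  endfacet
  facet normal 0.0000 0.0000 -1.0000
    outer loop
      vertex 11.736 0.152 0.000
      vertex 5.000 1.340 0.000
      vertex 20.000 10.000 0.000
    endloop
  endfacet
  facet normal 0.0000 0.0000 -1.0000
    outer loop
      vertex 17.660 3.572 0.000
      vertex 11.736 0.152 0.000
      vertex 20.000 10.000 0.000
    endloop
  endfacet
  facet normal 0.8641 0.3146 0.3928
    outer loop
      vertex 20.000 10.000 0.000
      vertex 17.660 16.428 0.000
      vertex 10.000 10.000 22.000
    endloop
  endfacet
  facet normal 0.4598 0.7964 0.3928
    outer loop
      vertex 17.660 16.428 0.000
      vertex 11.736 19.848 0.000
      vertex 10.000 10.000 22.000
    endloop
  endfacet
  facet normal -0.1597 0.9056 0.3928
    outer loop
      vertex 11.736 19.848 0.000
      vertex 5.000 18.660 0.000
      vertex 10.000 10.000 22.000
    endloop
  endfacet
  facet normal -0.7045 0.5911 0.3928
    outer loop
      vertex 5.000 18.660 0.000
      vertex 0.603 13.420 0.000
      vertex 10.000 10.000 22.000
    endloop
  endfacet
  facet normal -0.9196 0.0000 0.3928
    outer loop
      vertex 0.603 13.420 0.000
      vertex 0.603 6.580 0.000
      vertex 10.000 10.000 22.000
    endloop
  endfacet
  facet normal -0.7045 -0.5911 0.3928
    outer loop
      vertex 0.603 6.580 0.000
      vertex 5.000 1.340 0.000
      vertex 10.000 10.000 22.000
    endloop
  endfacet
  facet normal -0.1597 -0.9056 0.3928
    outer loop
      vertex 5.000 1.340 0.000
      vertex 11.736 0.152 0.000
      vertex 10.000 10.000 22.000
    endloop
  endfacet
  facet normal 0.4598 -0.7964 0.3928
    outer loop
      vertex 11.736 0.152 0.000
      vertex 17.660 3.572 0.000
      vertex 10.000 10.000 22.000
    endloop
  endfacet
  facet normal 0.8641 -0.3146 0.3928
    outer loop
      vertex 17.660 3.572 0.000
      vertex 20.000 10.000 0.000
      vertex 10.000 10.000 22.000
    endloop
  endfacet
endsolid part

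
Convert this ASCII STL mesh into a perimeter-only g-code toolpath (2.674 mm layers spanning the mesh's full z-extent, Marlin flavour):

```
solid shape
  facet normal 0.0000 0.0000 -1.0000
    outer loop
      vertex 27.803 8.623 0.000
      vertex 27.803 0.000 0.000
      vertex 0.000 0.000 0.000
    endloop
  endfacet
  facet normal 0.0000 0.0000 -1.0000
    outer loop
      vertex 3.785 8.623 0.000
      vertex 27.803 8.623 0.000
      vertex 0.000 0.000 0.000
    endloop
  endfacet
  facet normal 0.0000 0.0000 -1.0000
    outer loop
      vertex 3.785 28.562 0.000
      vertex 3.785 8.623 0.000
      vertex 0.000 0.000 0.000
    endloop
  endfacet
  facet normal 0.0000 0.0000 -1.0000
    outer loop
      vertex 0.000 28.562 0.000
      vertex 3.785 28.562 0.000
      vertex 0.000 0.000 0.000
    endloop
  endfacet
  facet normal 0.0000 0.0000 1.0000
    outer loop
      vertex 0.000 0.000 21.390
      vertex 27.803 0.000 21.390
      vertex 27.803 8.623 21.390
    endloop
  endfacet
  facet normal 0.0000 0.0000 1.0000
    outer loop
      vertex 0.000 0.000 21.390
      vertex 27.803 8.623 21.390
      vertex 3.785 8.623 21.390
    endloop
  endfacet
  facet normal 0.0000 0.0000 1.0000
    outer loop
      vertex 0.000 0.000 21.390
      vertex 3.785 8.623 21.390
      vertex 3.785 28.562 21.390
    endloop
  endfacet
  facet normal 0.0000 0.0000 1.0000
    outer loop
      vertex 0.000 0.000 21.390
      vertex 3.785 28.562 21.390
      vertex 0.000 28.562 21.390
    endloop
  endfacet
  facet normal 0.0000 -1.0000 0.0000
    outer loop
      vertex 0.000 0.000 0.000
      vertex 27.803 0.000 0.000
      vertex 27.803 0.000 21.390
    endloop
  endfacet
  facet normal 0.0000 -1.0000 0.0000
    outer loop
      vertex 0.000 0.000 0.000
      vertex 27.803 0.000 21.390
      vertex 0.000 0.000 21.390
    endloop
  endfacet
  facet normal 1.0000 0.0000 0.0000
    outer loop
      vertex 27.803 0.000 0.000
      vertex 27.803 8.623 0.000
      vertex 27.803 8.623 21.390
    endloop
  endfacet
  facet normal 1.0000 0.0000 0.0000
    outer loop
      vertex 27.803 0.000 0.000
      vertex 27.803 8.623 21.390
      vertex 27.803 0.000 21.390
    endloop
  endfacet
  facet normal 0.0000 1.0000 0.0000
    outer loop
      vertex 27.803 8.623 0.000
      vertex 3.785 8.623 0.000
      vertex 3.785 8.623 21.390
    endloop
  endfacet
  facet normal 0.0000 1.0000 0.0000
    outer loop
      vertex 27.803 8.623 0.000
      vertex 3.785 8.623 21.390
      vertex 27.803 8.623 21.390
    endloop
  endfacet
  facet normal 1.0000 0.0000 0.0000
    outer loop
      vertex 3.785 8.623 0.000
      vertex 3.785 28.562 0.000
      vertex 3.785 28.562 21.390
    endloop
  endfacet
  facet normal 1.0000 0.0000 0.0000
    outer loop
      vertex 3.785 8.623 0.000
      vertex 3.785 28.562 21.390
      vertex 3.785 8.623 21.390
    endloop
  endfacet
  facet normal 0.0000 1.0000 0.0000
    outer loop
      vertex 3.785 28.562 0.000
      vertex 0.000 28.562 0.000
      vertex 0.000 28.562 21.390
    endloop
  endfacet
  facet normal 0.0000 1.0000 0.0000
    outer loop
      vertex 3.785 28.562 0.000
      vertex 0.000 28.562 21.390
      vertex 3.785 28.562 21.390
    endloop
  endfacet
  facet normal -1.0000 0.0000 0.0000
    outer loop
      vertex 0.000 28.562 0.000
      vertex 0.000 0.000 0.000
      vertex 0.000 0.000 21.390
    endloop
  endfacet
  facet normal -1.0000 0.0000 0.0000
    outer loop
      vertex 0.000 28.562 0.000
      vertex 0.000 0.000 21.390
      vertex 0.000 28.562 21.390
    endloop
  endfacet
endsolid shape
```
; perimeter-only toolpath
G21 ; units = mm
G90 ; absolute positioning
G28 ; home
; layer 1
G0 Z2.674
G0 X0.000 Y0.000
G1 X27.803 Y0.000
G1 X27.803 Y8.623
G1 X3.785 Y8.623
G1 X3.785 Y28.562
G1 X0.000 Y28.562
G1 X0.000 Y0.000
; layer 2
G0 Z5.348
G0 X0.000 Y0.000
G1 X27.803 Y0.000
G1 X27.803 Y8.623
G1 X3.785 Y8.623
G1 X3.785 Y28.562
G1 X0.000 Y28.562
G1 X0.000 Y0.000
; layer 3
G0 Z8.021
G0 X0.000 Y0.000
G1 X27.803 Y0.000
G1 X27.803 Y8.623
G1 X3.785 Y8.623
G1 X3.785 Y28.562
G1 X0.000 Y28.562
G1 X0.000 Y0.000
; layer 4
G0 Z10.695
G0 X0.000 Y0.000
G1 X27.803 Y0.000
G1 X27.803 Y8.623
G1 X3.785 Y8.623
G1 X3.785 Y28.562
G1 X0.000 Y28.562
G1 X0.000 Y0.000
; layer 5
G0 Z13.369
G0 X0.000 Y0.000
G1 X27.803 Y0.000
G1 X27.803 Y8.623
G1 X3.785 Y8.623
G1 X3.785 Y28.562
G1 X0.000 Y28.562
G1 X0.000 Y0.000
; layer 6
G0 Z16.043
G0 X0.000 Y0.000
G1 X27.803 Y0.000
G1 X27.803 Y8.623
G1 X3.785 Y8.623
G1 X3.785 Y28.562
G1 X0.000 Y28.562
G1 X0.000 Y0.000
; layer 7
G0 Z18.716
G0 X0.000 Y0.000
G1 X27.803 Y0.000
G1 X27.803 Y8.623
G1 X3.785 Y8.623
G1 X3.785 Y28.562
G1 X0.000 Y28.562
G1 X0.000 Y0.000
; layer 8
G0 Z21.390
G0 X0.000 Y0.000
G1 X27.803 Y0.000
G1 X27.803 Y8.623
G1 X3.785 Y8.623
G1 X3.785 Y28.562
G1 X0.000 Y28.562
G1 X0.000 Y0.000
M2 ; end

The solid is an L-shaped prism: outer 27.8 × 28.6 mm, arm thicknesses ≈ 8.62 mm (horizontal) and 3.79 mm (vertical), extruded 21.4 mm in z. Slicing at Δz = 2.674 mm — 8 equal slices spanning the solid's height, so layer i sits at z = i·h/8 — gives 8 non-empty perimeters. Each is a 6-segment closed polygon; G0 lifts to the layer z and rapids to the start vertex, then G1 traces the edges.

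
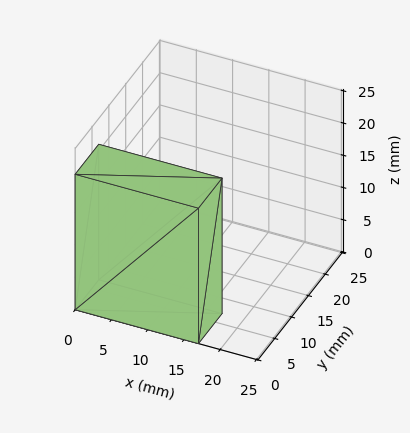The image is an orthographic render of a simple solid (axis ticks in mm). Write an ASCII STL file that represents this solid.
Reading the render: the shape is a rectangular box, roughly 17 × 7 mm footprint and 21 mm tall (dimensions read to the nearest mm from the axis ticks). For the STL, each face is triangulated and given an outward normal.

solid part
  facet normal 0.0000 0.0000 -1.0000
    outer loop
      vertex 17.00 7.00 0.00
      vertex 17.00 0.00 0.00
      vertex 0.00 0.00 0.00
    endloop
  endfacet
  facet normal 0.0000 0.0000 -1.0000
    outer loop
      vertex 0.00 7.00 0.00
      vertex 17.00 7.00 0.00
      vertex 0.00 0.00 0.00
    endloop
  endfacet
  facet normal 0.0000 0.0000 1.0000
    outer loop
      vertex 0.00 0.00 21.00
      vertex 17.00 0.00 21.00
      vertex 17.00 7.00 21.00
    endloop
  endfacet
  facet normal 0.0000 0.0000 1.0000
    outer loop
      vertex 0.00 0.00 21.00
      vertex 17.00 7.00 21.00
      vertex 0.00 7.00 21.00
    endloop
  endfacet
  facet normal 0.0000 -1.0000 0.0000
    outer loop
      vertex 0.00 0.00 0.00
      vertex 17.00 0.00 0.00
      vertex 17.00 0.00 21.00
    endloop
  endfacet
  facet normal 0.0000 -1.0000 0.0000
    outer loop
      vertex 0.00 0.00 0.00
      vertex 17.00 0.00 21.00
      vertex 0.00 0.00 21.00
    endloop
  endfacet
  facet normal 0.0000 1.0000 0.0000
    outer loop
      vertex 17.00 7.00 21.00
      vertex 17.00 7.00 0.00
      vertex 0.00 7.00 0.00
    endloop
  endfacet
  facet normal 0.0000 1.0000 0.0000
    outer loop
      vertex 0.00 7.00 21.00
      vertex 17.00 7.00 21.00
      vertex 0.00 7.00 0.00
    endloop
  endfacet
  facet normal -1.0000 0.0000 0.0000
    outer loop
      vertex 0.00 7.00 21.00
      vertex 0.00 7.00 0.00
      vertex 0.00 0.00 0.00
    endloop
  endfacet
  facet normal -1.0000 0.0000 0.0000
    outer loop
      vertex 0.00 0.00 21.00
      vertex 0.00 7.00 21.00
      vertex 0.00 0.00 0.00
    endloop
  endfacet
  facet normal 1.0000 0.0000 0.0000
    outer loop
      vertex 17.00 0.00 0.00
      vertex 17.00 7.00 0.00
      vertex 17.00 7.00 21.00
    endloop
  endfacet
  facet normal 1.0000 0.0000 0.0000
    outer loop
      vertex 17.00 0.00 0.00
      vertex 17.00 7.00 21.00
      vertex 17.00 0.00 21.00
    endloop
  endfacet
endsolid part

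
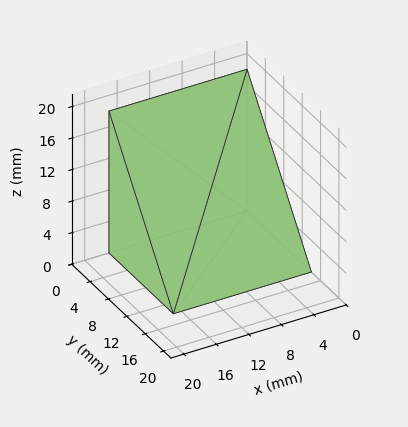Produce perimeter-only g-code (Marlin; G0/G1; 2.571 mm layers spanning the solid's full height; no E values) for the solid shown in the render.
Reading the render: the shape is a wedge (ramp): 17 × 14 mm base, rising to 18 mm along the y=0 edge and sloping linearly to z=0 at y=14 (dimensions read to the nearest mm from the axis ticks). For the g-code, the solid's height is divided into equal slices at the stated Δz and each level perimeter traced with G1 moves after a G0 lift.

; perimeter-only toolpath
G21 ; units = mm
G90 ; absolute positioning
G28 ; home
; layer 1
G0 Z2.571
G0 X0.000 Y0.000
G1 X17.000 Y0.000
G1 X17.000 Y12.000
G1 X0.000 Y12.000
G1 X0.000 Y0.000
; layer 2
G0 Z5.143
G0 X0.000 Y0.000
G1 X17.000 Y0.000
G1 X17.000 Y10.000
G1 X0.000 Y10.000
G1 X0.000 Y0.000
; layer 3
G0 Z7.714
G0 X0.000 Y0.000
G1 X17.000 Y0.000
G1 X17.000 Y8.000
G1 X0.000 Y8.000
G1 X0.000 Y0.000
; layer 4
G0 Z10.286
G0 X0.000 Y0.000
G1 X17.000 Y0.000
G1 X17.000 Y6.000
G1 X0.000 Y6.000
G1 X0.000 Y0.000
; layer 5
G0 Z12.857
G0 X0.000 Y0.000
G1 X17.000 Y0.000
G1 X17.000 Y4.000
G1 X0.000 Y4.000
G1 X0.000 Y0.000
; layer 6
G0 Z15.429
G0 X0.000 Y0.000
G1 X17.000 Y0.000
G1 X17.000 Y2.000
G1 X0.000 Y2.000
G1 X0.000 Y0.000
M2 ; end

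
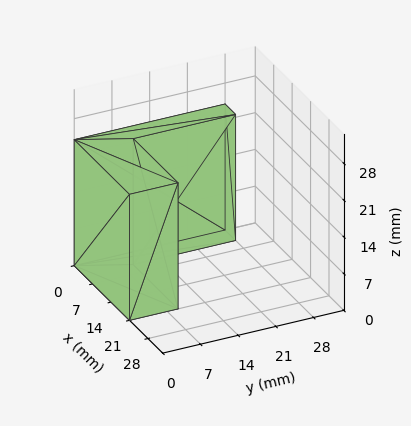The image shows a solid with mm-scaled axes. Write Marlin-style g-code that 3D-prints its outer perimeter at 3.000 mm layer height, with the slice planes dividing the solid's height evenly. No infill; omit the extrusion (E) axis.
Reading the render: the shape is an L-shaped prism: outer 21 × 28 mm, arm thicknesses ≈ 9 mm (horizontal) and 4 mm (vertical), extruded 24 mm in z (dimensions read to the nearest mm from the axis ticks). For the g-code, the solid's height is divided into equal slices at the stated Δz and each level perimeter traced with G1 moves after a G0 lift.

; perimeter-only toolpath
G21 ; units = mm
G90 ; absolute positioning
G28 ; home
; layer 1
G0 Z3.000
G0 X0.000 Y0.000
G1 X21.000 Y0.000
G1 X21.000 Y9.000
G1 X4.000 Y9.000
G1 X4.000 Y28.000
G1 X0.000 Y28.000
G1 X0.000 Y0.000
; layer 2
G0 Z6.000
G0 X0.000 Y0.000
G1 X21.000 Y0.000
G1 X21.000 Y9.000
G1 X4.000 Y9.000
G1 X4.000 Y28.000
G1 X0.000 Y28.000
G1 X0.000 Y0.000
; layer 3
G0 Z9.000
G0 X0.000 Y0.000
G1 X21.000 Y0.000
G1 X21.000 Y9.000
G1 X4.000 Y9.000
G1 X4.000 Y28.000
G1 X0.000 Y28.000
G1 X0.000 Y0.000
; layer 4
G0 Z12.000
G0 X0.000 Y0.000
G1 X21.000 Y0.000
G1 X21.000 Y9.000
G1 X4.000 Y9.000
G1 X4.000 Y28.000
G1 X0.000 Y28.000
G1 X0.000 Y0.000
; layer 5
G0 Z15.000
G0 X0.000 Y0.000
G1 X21.000 Y0.000
G1 X21.000 Y9.000
G1 X4.000 Y9.000
G1 X4.000 Y28.000
G1 X0.000 Y28.000
G1 X0.000 Y0.000
; layer 6
G0 Z18.000
G0 X0.000 Y0.000
G1 X21.000 Y0.000
G1 X21.000 Y9.000
G1 X4.000 Y9.000
G1 X4.000 Y28.000
G1 X0.000 Y28.000
G1 X0.000 Y0.000
; layer 7
G0 Z21.000
G0 X0.000 Y0.000
G1 X21.000 Y0.000
G1 X21.000 Y9.000
G1 X4.000 Y9.000
G1 X4.000 Y28.000
G1 X0.000 Y28.000
G1 X0.000 Y0.000
; layer 8
G0 Z24.000
G0 X0.000 Y0.000
G1 X21.000 Y0.000
G1 X21.000 Y9.000
G1 X4.000 Y9.000
G1 X4.000 Y28.000
G1 X0.000 Y28.000
G1 X0.000 Y0.000
M2 ; end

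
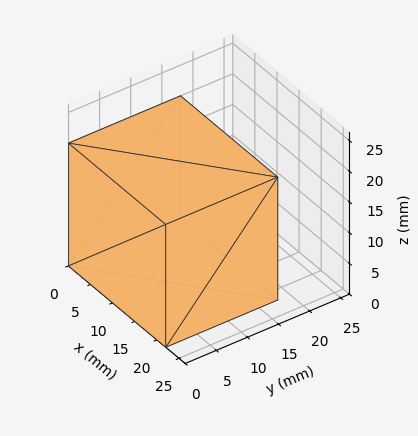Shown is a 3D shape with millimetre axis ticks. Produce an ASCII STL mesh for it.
Reading the render: the shape is a rectangular box, roughly 22 × 18 mm footprint and 20 mm tall (dimensions read to the nearest mm from the axis ticks). For the STL, each face is triangulated and given an outward normal.

solid part
  facet normal 0.0000 0.0000 -1.0000
    outer loop
      vertex 22.000 18.000 0.000
      vertex 22.000 0.000 0.000
      vertex 0.000 0.000 0.000
    endloop
  endfacet
  facet normal 0.0000 0.0000 -1.0000
    outer loop
      vertex 0.000 18.000 0.000
      vertex 22.000 18.000 0.000
      vertex 0.000 0.000 0.000
    endloop
  endfacet
  facet normal 0.0000 0.0000 1.0000
    outer loop
      vertex 0.000 0.000 20.000
      vertex 22.000 0.000 20.000
      vertex 22.000 18.000 20.000
    endloop
  endfacet
  facet normal 0.0000 0.0000 1.0000
    outer loop
      vertex 0.000 0.000 20.000
      vertex 22.000 18.000 20.000
      vertex 0.000 18.000 20.000
    endloop
  endfacet
  facet normal 0.0000 -1.0000 0.0000
    outer loop
      vertex 0.000 0.000 0.000
      vertex 22.000 0.000 0.000
      vertex 22.000 0.000 20.000
    endloop
  endfacet
  facet normal 0.0000 -1.0000 0.0000
    outer loop
      vertex 0.000 0.000 0.000
      vertex 22.000 0.000 20.000
      vertex 0.000 0.000 20.000
    endloop
  endfacet
  facet normal 0.0000 1.0000 0.0000
    outer loop
      vertex 22.000 18.000 20.000
      vertex 22.000 18.000 0.000
      vertex 0.000 18.000 0.000
    endloop
  endfacet
  facet normal 0.0000 1.0000 0.0000
    outer loop
      vertex 0.000 18.000 20.000
      vertex 22.000 18.000 20.000
      vertex 0.000 18.000 0.000
    endloop
  endfacet
  facet normal -1.0000 0.0000 0.0000
    outer loop
      vertex 0.000 18.000 20.000
      vertex 0.000 18.000 0.000
      vertex 0.000 0.000 0.000
    endloop
  endfacet
  facet normal -1.0000 0.0000 0.0000
    outer loop
      vertex 0.000 0.000 20.000
      vertex 0.000 18.000 20.000
      vertex 0.000 0.000 0.000
    endloop
  endfacet
  facet normal 1.0000 0.0000 0.0000
    outer loop
      vertex 22.000 0.000 0.000
      vertex 22.000 18.000 0.000
      vertex 22.000 18.000 20.000
    endloop
  endfacet
  facet normal 1.0000 0.0000 0.0000
    outer loop
      vertex 22.000 0.000 0.000
      vertex 22.000 18.000 20.000
      vertex 22.000 0.000 20.000
    endloop
  endfacet
endsolid part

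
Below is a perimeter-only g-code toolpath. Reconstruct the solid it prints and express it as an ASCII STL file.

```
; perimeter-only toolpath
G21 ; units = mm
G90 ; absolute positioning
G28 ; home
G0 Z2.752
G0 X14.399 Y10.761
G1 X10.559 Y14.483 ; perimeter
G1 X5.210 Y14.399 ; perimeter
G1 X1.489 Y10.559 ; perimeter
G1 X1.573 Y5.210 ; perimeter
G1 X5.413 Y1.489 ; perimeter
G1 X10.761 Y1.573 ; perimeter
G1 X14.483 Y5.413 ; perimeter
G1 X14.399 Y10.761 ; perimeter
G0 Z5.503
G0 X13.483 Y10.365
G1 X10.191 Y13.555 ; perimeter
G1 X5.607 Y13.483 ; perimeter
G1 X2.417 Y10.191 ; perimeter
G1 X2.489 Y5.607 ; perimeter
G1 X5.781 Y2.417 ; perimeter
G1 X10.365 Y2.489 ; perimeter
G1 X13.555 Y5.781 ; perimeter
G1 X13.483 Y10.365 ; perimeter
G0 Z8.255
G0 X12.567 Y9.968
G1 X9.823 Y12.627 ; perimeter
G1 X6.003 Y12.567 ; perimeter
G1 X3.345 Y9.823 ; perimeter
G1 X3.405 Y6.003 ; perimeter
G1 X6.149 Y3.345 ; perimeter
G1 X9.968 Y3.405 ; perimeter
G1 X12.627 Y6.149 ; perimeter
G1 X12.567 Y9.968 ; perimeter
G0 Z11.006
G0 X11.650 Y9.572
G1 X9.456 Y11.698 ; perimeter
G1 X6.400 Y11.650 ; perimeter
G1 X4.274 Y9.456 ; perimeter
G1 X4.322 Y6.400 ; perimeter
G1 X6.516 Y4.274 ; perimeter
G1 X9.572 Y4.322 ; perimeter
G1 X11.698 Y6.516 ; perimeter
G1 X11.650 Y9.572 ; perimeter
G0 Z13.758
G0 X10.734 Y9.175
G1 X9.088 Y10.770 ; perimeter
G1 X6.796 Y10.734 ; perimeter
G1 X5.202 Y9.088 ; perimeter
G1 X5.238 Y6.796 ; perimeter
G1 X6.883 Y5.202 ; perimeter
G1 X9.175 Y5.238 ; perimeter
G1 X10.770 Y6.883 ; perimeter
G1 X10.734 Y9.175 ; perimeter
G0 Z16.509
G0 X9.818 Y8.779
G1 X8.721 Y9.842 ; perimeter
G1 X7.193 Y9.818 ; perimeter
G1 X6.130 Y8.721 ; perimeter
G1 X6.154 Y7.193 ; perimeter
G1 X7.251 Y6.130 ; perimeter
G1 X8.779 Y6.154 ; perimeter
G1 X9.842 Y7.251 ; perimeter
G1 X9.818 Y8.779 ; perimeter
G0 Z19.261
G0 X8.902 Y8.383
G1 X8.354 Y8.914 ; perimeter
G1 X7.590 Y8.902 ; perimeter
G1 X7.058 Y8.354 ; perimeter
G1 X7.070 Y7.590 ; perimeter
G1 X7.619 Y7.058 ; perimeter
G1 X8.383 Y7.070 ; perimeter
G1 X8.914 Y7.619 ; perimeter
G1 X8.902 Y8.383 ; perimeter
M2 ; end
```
solid part
  facet normal 0.0000 0.0000 -1.0000
    outer loop
      vertex 4.814 15.315 0.000
      vertex 10.926 15.411 0.000
      vertex 15.315 11.158 0.000
    endloop
  endfacet
  facet normal 0.0000 0.0000 -1.0000
    outer loop
      vertex 0.561 10.926 0.000
      vertex 4.814 15.315 0.000
      vertex 15.315 11.158 0.000
    endloop
  endfacet
  facet normal 0.0000 0.0000 -1.0000
    outer loop
      vertex 0.657 4.814 0.000
      vertex 0.561 10.926 0.000
      vertex 15.315 11.158 0.000
    endloop
  endfacet
  facet normal 0.0000 0.0000 -1.0000
    outer loop
      vertex 5.046 0.561 0.000
      vertex 0.657 4.814 0.000
      vertex 15.315 11.158 0.000
    endloop
  endfacet
  facet normal 0.0000 0.0000 -1.0000
    outer loop
      vertex 11.158 0.657 0.000
      vertex 5.046 0.561 0.000
      vertex 15.315 11.158 0.000
    endloop
  endfacet
  facet normal 0.0000 0.0000 -1.0000
    outer loop
      vertex 15.411 5.046 0.000
      vertex 11.158 0.657 0.000
      vertex 15.315 11.158 0.000
    endloop
  endfacet
  facet normal 0.6598 0.6809 0.3178
    outer loop
      vertex 15.315 11.158 0.000
      vertex 10.926 15.411 0.000
      vertex 7.986 7.986 22.012
    endloop
  endfacet
  facet normal -0.0149 0.9480 0.3178
    outer loop
      vertex 10.926 15.411 0.000
      vertex 4.814 15.315 0.000
      vertex 7.986 7.986 22.012
    endloop
  endfacet
  facet normal -0.6809 0.6598 0.3178
    outer loop
      vertex 4.814 15.315 0.000
      vertex 0.561 10.926 0.000
      vertex 7.986 7.986 22.012
    endloop
  endfacet
  facet normal -0.9480 -0.0149 0.3178
    outer loop
      vertex 0.561 10.926 0.000
      vertex 0.657 4.814 0.000
      vertex 7.986 7.986 22.012
    endloop
  endfacet
  facet normal -0.6598 -0.6809 0.3178
    outer loop
      vertex 0.657 4.814 0.000
      vertex 5.046 0.561 0.000
      vertex 7.986 7.986 22.012
    endloop
  endfacet
  facet normal 0.0149 -0.9480 0.3178
    outer loop
      vertex 5.046 0.561 0.000
      vertex 11.158 0.657 0.000
      vertex 7.986 7.986 22.012
    endloop
  endfacet
  facet normal 0.6809 -0.6598 0.3178
    outer loop
      vertex 11.158 0.657 0.000
      vertex 15.411 5.046 0.000
      vertex 7.986 7.986 22.012
    endloop
  endfacet
  facet normal 0.9480 0.0149 0.3178
    outer loop
      vertex 15.411 5.046 0.000
      vertex 15.315 11.158 0.000
      vertex 7.986 7.986 22.012
    endloop
  endfacet
endsolid part

The G0 Z moves step by Δz≈2.752 mm. The G1 loops shrink linearly with z, so the solid tapers from its base footprint up to z≈22. Closing with a flat bottom cap and the tapered top and triangulating gives 14 facets — a regular 8-sided pyramid, base circumscribed radius ≈ 7.99 mm, apex at z ≈ 22 mm.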